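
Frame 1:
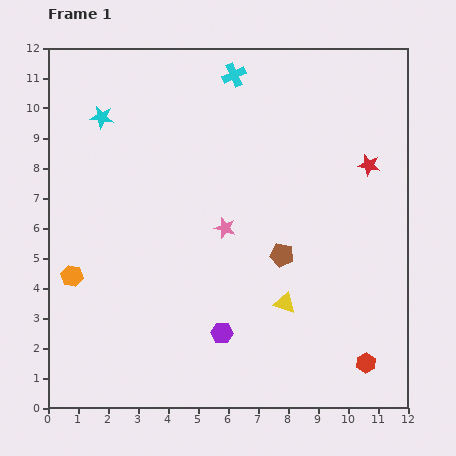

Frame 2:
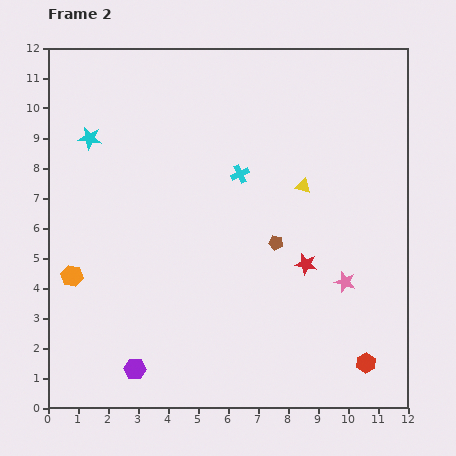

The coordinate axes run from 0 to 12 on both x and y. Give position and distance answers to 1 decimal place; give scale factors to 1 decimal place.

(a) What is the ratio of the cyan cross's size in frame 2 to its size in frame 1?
0.8×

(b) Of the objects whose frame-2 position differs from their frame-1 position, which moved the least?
the brown pentagon

(moved 0.4)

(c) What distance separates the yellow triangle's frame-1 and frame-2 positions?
3.9

The yellow triangle moved from (7.9, 3.5) to (8.5, 7.4), a distance of √(0.6² + 3.9²) ≈ 3.9.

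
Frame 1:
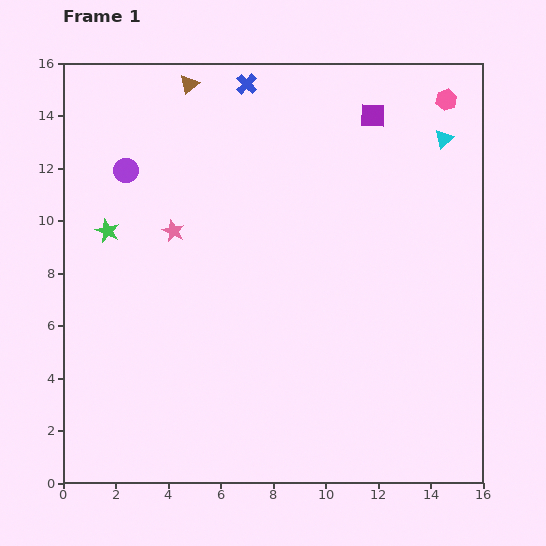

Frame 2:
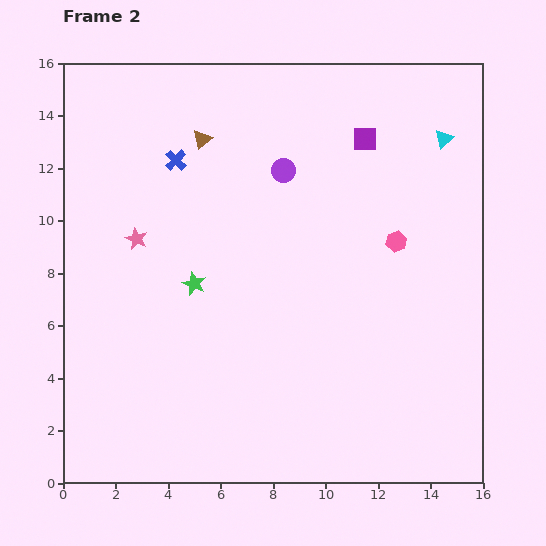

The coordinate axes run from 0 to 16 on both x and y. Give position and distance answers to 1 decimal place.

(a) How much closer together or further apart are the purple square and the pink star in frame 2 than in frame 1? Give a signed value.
+0.7

Distance in frame 1: 8.8. Distance in frame 2: 9.5.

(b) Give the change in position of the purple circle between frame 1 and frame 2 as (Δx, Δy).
(6.0, 0.0)

The purple circle was at (2.4, 11.9) in frame 1 and (8.4, 11.9) in frame 2.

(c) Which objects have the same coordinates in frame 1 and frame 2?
the cyan triangle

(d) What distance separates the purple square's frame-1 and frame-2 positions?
0.9

The purple square moved from (11.8, 14.0) to (11.5, 13.1), a distance of √(0.3² + 0.9²) ≈ 0.9.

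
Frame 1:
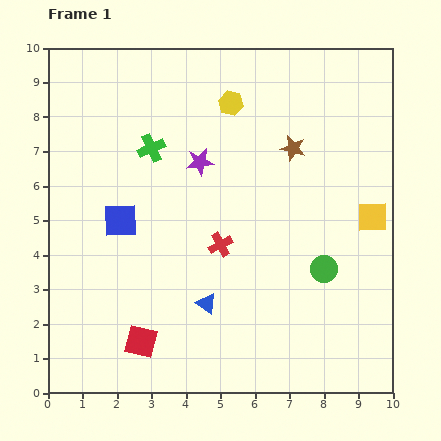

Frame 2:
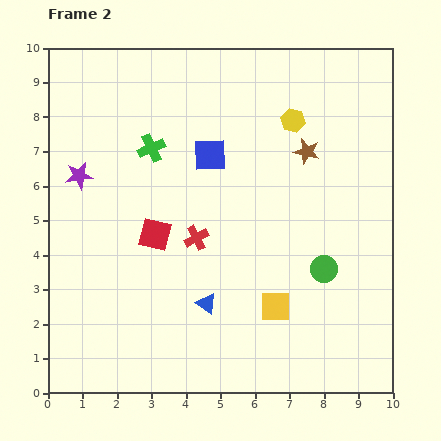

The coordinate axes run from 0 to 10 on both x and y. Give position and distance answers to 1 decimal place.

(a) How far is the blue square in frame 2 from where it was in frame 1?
3.2

The blue square moved from (2.1, 5.0) to (4.7, 6.9), a distance of √(2.6² + 1.9²) ≈ 3.2.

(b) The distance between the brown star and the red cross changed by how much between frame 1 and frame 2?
+0.6

Distance in frame 1: 3.5. Distance in frame 2: 4.1.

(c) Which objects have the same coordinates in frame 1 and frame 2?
the green circle, the blue triangle, the green cross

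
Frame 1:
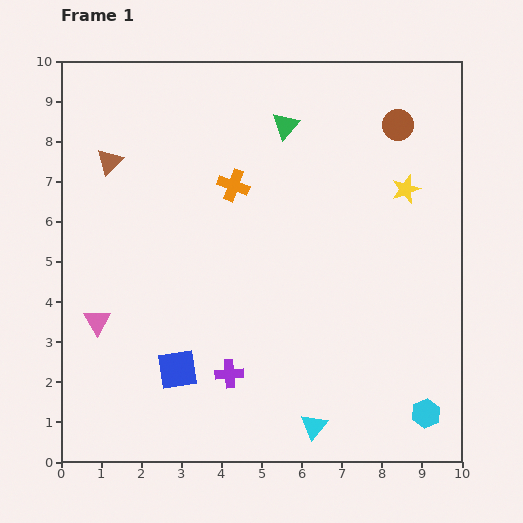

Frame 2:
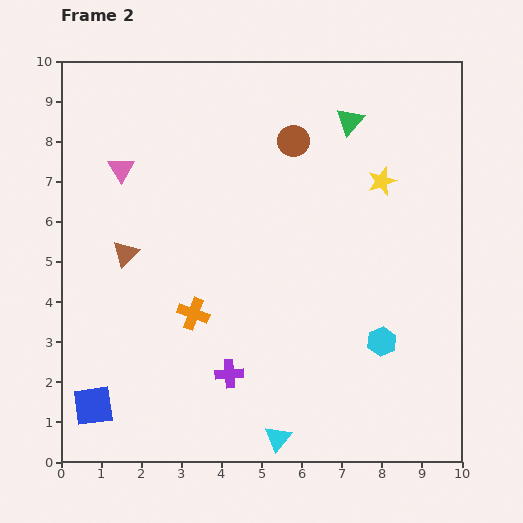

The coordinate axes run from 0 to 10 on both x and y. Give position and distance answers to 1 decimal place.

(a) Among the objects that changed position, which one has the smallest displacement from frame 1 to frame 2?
the yellow star

(moved 0.6)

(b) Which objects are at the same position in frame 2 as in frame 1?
the purple cross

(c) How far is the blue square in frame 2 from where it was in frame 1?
2.3

The blue square moved from (2.9, 2.3) to (0.8, 1.4), a distance of √(2.1² + 0.9²) ≈ 2.3.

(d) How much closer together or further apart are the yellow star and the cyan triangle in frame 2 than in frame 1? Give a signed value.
+0.6

Distance in frame 1: 6.3. Distance in frame 2: 6.9.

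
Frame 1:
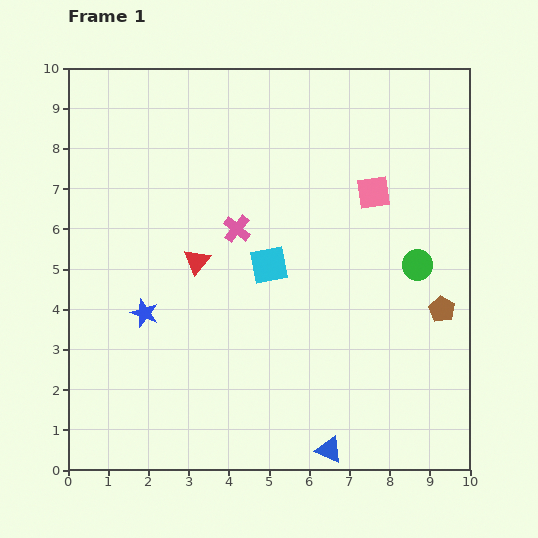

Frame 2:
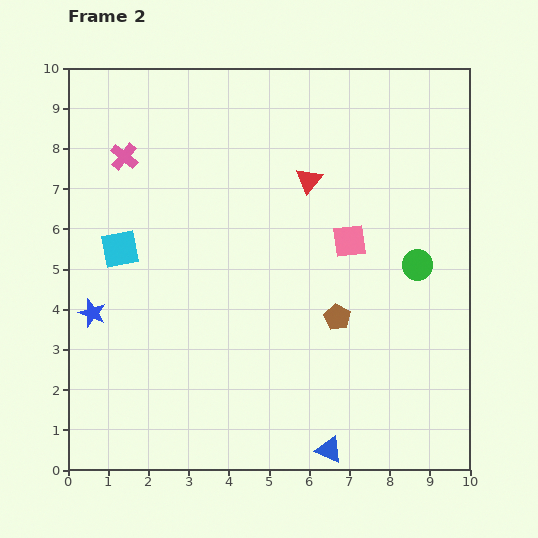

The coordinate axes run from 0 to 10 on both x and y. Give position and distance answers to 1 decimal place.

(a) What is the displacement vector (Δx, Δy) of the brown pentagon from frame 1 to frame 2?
(-2.6, -0.2)

The brown pentagon was at (9.3, 4.0) in frame 1 and (6.7, 3.8) in frame 2.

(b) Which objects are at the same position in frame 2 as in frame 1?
the green circle, the blue triangle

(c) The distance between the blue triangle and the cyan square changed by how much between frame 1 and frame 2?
+2.4

Distance in frame 1: 4.8. Distance in frame 2: 7.2.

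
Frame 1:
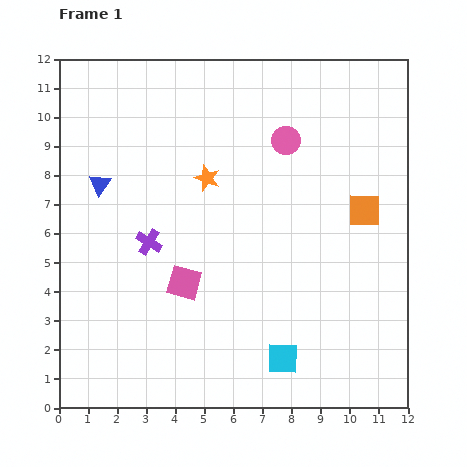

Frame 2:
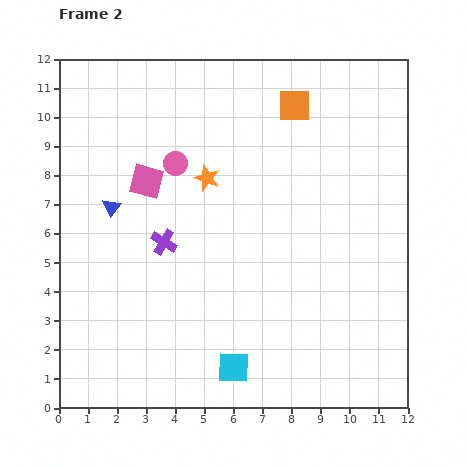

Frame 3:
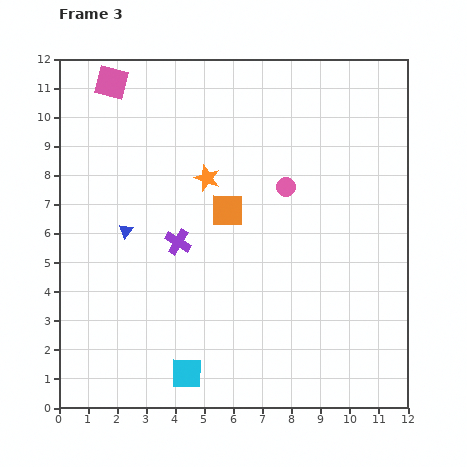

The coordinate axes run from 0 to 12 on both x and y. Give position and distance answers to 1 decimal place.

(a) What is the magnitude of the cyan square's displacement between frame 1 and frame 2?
1.7

The cyan square moved from (7.7, 1.7) to (6.0, 1.4), a distance of √(1.7² + 0.3²) ≈ 1.7.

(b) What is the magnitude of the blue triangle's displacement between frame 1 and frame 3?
1.8

The blue triangle moved from (1.4, 7.7) to (2.3, 6.1), a distance of √(0.9² + 1.6²) ≈ 1.8.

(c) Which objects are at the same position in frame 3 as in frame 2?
the orange star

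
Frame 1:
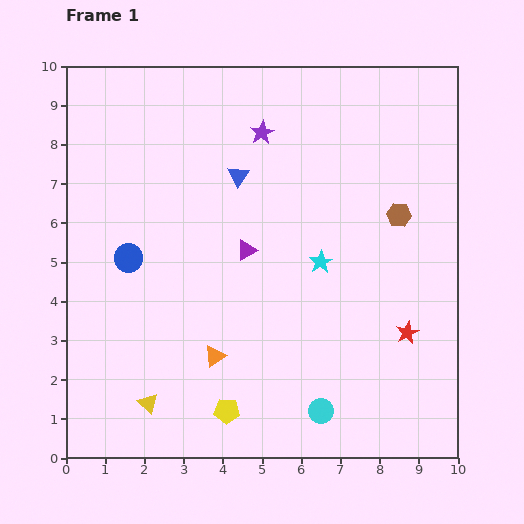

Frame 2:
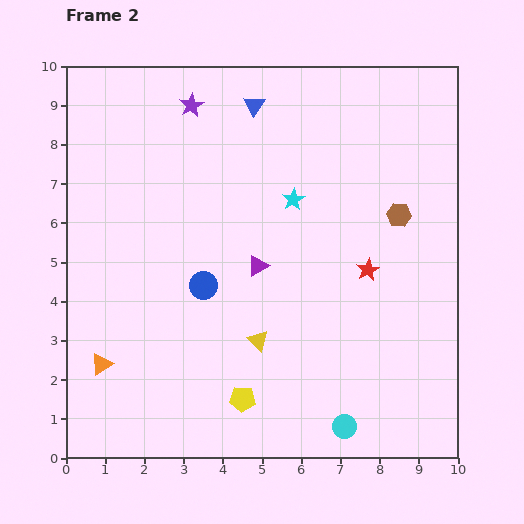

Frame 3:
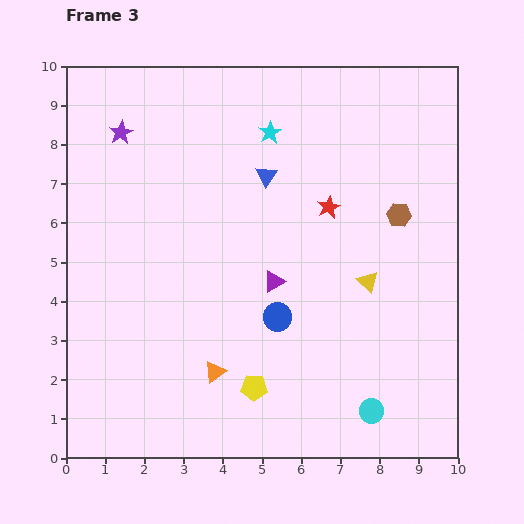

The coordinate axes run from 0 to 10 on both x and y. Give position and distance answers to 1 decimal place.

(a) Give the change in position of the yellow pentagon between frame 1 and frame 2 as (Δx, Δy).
(0.4, 0.3)

The yellow pentagon was at (4.1, 1.2) in frame 1 and (4.5, 1.5) in frame 2.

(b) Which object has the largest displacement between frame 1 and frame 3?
the yellow triangle

(moved 6.4; next 4.1)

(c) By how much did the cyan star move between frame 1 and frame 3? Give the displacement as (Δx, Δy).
(-1.3, 3.3)

The cyan star was at (6.5, 5.0) in frame 1 and (5.2, 8.3) in frame 3.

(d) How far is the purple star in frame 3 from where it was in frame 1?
3.6

The purple star moved from (5.0, 8.3) to (1.4, 8.3), a distance of √(3.6² + 0.0²) ≈ 3.6.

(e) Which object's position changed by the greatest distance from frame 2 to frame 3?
the yellow triangle

(moved 3.2; next 2.9)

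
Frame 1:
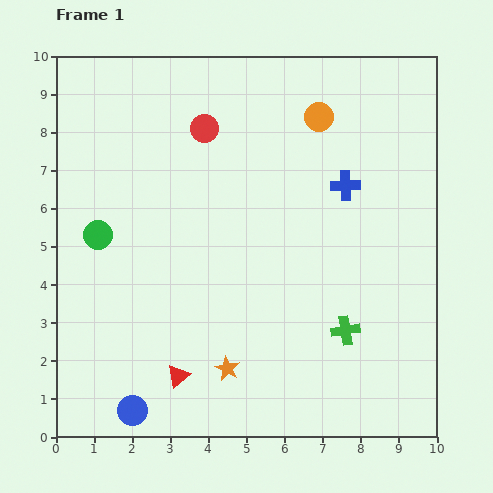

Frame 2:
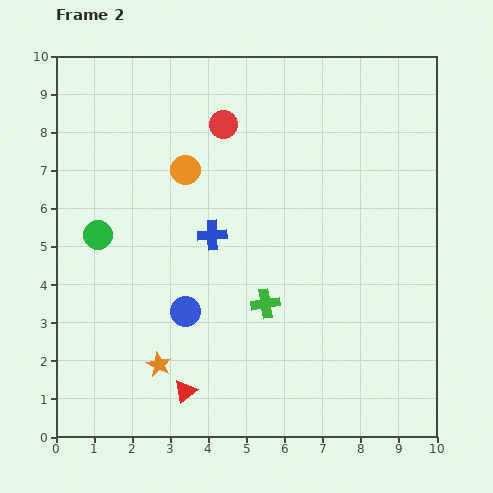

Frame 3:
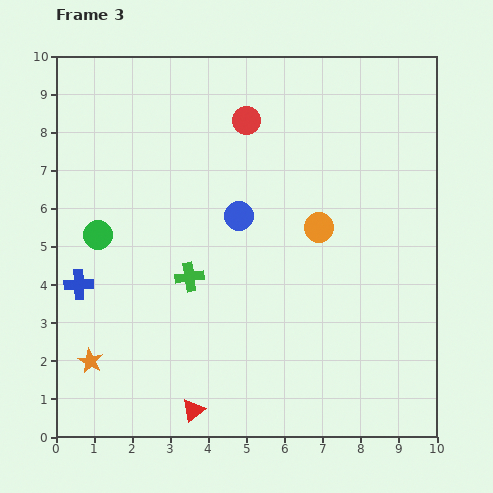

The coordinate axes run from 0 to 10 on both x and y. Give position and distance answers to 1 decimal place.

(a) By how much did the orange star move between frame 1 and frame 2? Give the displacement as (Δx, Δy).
(-1.8, 0.1)

The orange star was at (4.5, 1.8) in frame 1 and (2.7, 1.9) in frame 2.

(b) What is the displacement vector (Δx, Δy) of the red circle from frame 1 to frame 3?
(1.1, 0.2)

The red circle was at (3.9, 8.1) in frame 1 and (5.0, 8.3) in frame 3.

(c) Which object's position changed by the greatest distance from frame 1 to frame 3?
the blue cross

(moved 7.5; next 5.8)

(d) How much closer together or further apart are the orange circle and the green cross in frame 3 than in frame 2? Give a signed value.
-0.5

Distance in frame 2: 4.1. Distance in frame 3: 3.6.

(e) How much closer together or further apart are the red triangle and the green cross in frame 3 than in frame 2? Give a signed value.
+0.4

Distance in frame 2: 3.1. Distance in frame 3: 3.5.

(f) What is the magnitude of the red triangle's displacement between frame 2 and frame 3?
0.5

The red triangle moved from (3.4, 1.2) to (3.6, 0.7), a distance of √(0.2² + 0.5²) ≈ 0.5.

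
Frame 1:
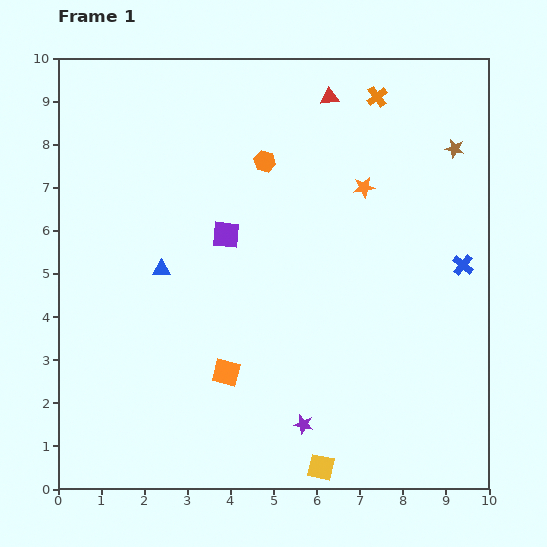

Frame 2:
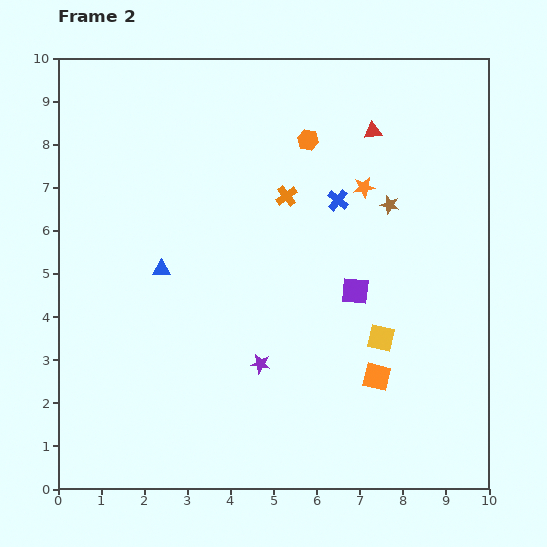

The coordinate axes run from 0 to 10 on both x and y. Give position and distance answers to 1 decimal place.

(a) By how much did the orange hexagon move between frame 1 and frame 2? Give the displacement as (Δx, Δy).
(1.0, 0.5)

The orange hexagon was at (4.8, 7.6) in frame 1 and (5.8, 8.1) in frame 2.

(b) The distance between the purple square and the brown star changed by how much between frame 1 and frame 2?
-3.5

Distance in frame 1: 5.7. Distance in frame 2: 2.2.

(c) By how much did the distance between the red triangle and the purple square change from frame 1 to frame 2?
-0.3

Distance in frame 1: 4.0. Distance in frame 2: 3.7.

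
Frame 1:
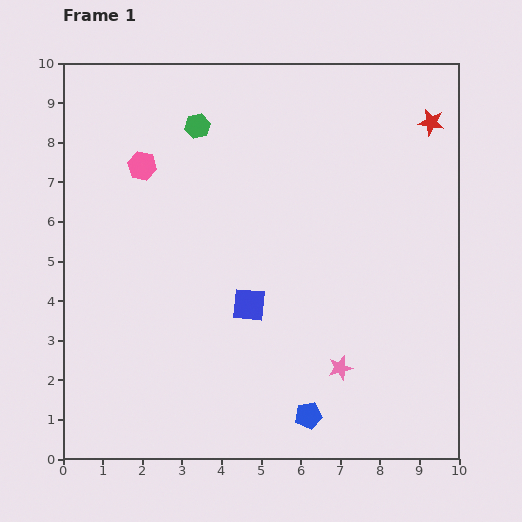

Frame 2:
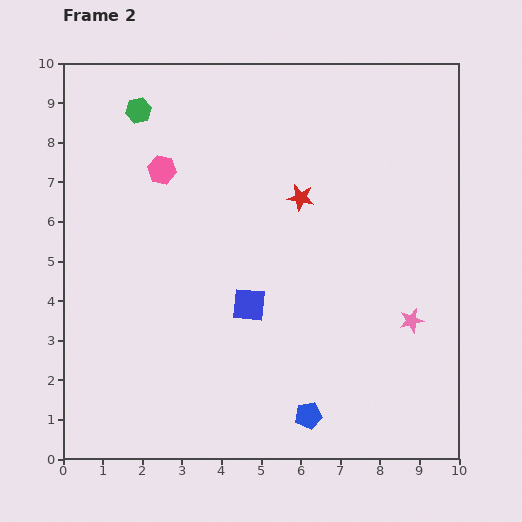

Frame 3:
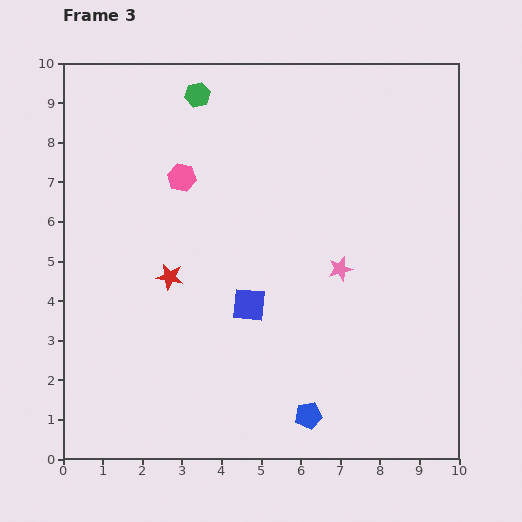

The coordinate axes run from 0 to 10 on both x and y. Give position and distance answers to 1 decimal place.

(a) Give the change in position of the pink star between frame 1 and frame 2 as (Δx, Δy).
(1.8, 1.2)

The pink star was at (7.0, 2.3) in frame 1 and (8.8, 3.5) in frame 2.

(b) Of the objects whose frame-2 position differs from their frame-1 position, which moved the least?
the pink hexagon

(moved 0.5)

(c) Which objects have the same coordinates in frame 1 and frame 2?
the blue square, the blue pentagon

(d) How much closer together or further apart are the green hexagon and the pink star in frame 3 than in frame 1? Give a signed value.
-1.4

Distance in frame 1: 7.1. Distance in frame 3: 5.7.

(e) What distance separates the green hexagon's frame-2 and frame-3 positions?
1.6

The green hexagon moved from (1.9, 8.8) to (3.4, 9.2), a distance of √(1.5² + 0.4²) ≈ 1.6.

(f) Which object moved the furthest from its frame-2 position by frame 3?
the red star

(moved 3.9; next 2.2)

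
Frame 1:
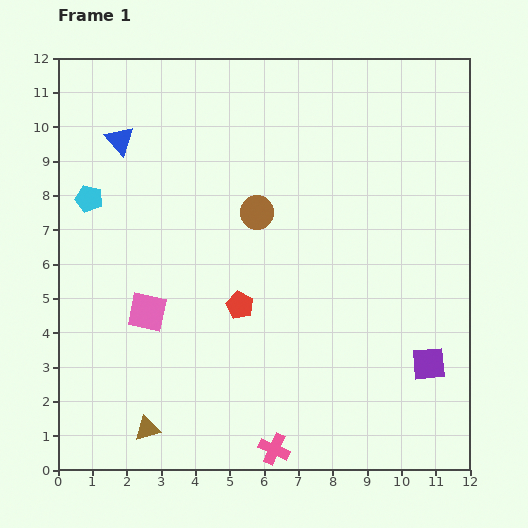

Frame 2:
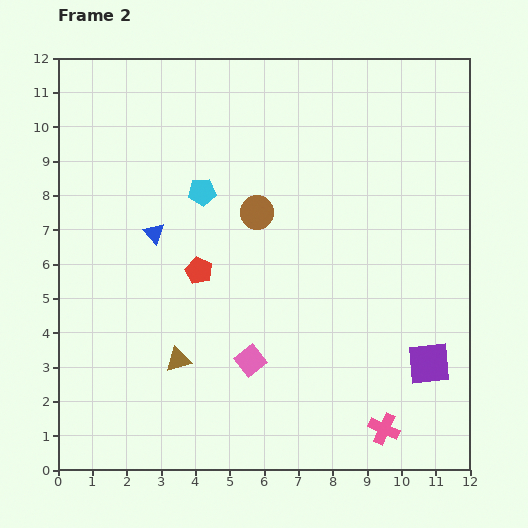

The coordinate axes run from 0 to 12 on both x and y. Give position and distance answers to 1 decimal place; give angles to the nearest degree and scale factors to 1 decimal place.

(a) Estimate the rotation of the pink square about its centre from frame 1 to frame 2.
39° clockwise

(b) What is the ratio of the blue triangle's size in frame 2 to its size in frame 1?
0.7×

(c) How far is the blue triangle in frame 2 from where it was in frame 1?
2.9

The blue triangle moved from (1.8, 9.6) to (2.8, 6.9), a distance of √(1.0² + 2.7²) ≈ 2.9.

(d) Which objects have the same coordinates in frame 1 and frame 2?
the purple square, the brown circle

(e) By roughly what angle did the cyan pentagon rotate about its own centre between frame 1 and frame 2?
21° counter-clockwise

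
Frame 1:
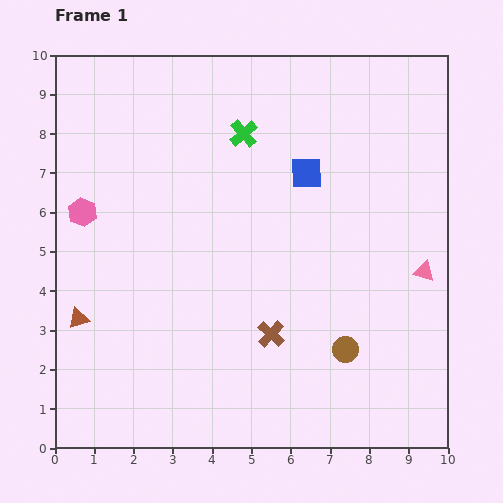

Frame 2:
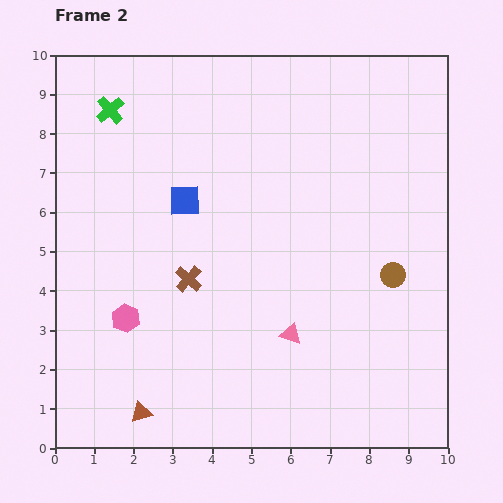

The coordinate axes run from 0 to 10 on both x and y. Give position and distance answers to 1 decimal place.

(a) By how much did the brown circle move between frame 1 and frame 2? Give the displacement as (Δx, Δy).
(1.2, 1.9)

The brown circle was at (7.4, 2.5) in frame 1 and (8.6, 4.4) in frame 2.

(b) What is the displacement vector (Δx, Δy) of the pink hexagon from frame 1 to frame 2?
(1.1, -2.7)

The pink hexagon was at (0.7, 6.0) in frame 1 and (1.8, 3.3) in frame 2.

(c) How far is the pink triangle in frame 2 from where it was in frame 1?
3.8

The pink triangle moved from (9.4, 4.5) to (6.0, 2.9), a distance of √(3.4² + 1.6²) ≈ 3.8.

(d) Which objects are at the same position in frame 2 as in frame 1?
none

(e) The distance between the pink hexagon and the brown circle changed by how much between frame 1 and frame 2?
-0.7

Distance in frame 1: 7.6. Distance in frame 2: 6.9.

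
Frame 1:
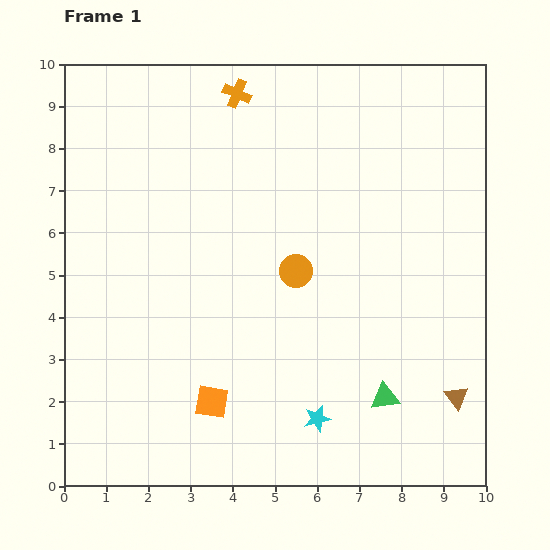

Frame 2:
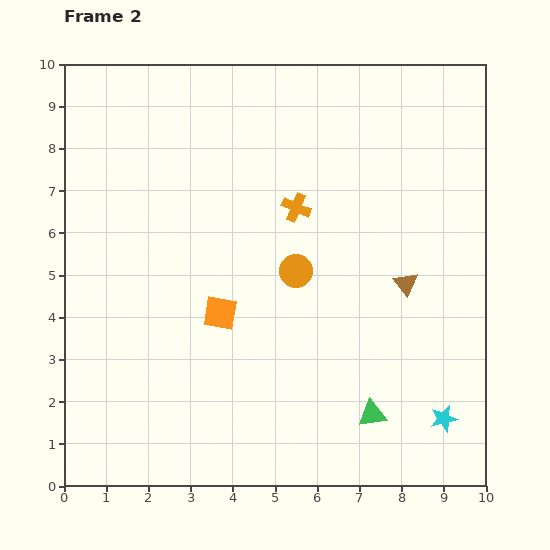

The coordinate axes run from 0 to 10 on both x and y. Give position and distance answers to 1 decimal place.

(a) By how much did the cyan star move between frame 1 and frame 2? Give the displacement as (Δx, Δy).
(3.0, 0.0)

The cyan star was at (6.0, 1.6) in frame 1 and (9.0, 1.6) in frame 2.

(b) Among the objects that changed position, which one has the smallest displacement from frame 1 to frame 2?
the green triangle

(moved 0.5)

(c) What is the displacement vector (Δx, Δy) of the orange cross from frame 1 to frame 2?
(1.4, -2.7)

The orange cross was at (4.1, 9.3) in frame 1 and (5.5, 6.6) in frame 2.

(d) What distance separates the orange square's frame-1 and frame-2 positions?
2.1

The orange square moved from (3.5, 2.0) to (3.7, 4.1), a distance of √(0.2² + 2.1²) ≈ 2.1.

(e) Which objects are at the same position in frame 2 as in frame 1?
the orange circle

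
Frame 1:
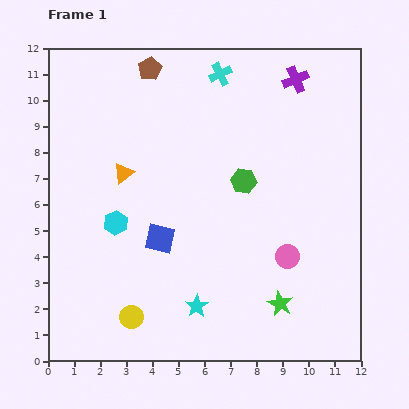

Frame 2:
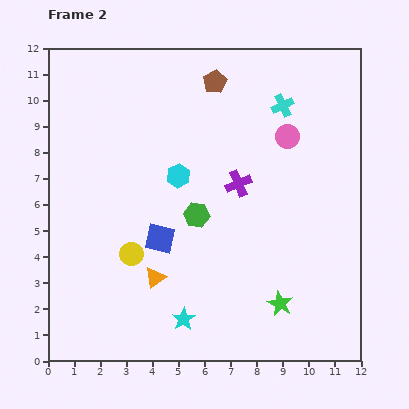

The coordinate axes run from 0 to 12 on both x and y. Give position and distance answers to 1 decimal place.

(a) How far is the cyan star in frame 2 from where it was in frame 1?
0.7

The cyan star moved from (5.7, 2.1) to (5.2, 1.6), a distance of √(0.5² + 0.5²) ≈ 0.7.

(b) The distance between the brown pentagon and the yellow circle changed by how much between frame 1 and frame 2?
-2.2

Distance in frame 1: 9.5. Distance in frame 2: 7.3.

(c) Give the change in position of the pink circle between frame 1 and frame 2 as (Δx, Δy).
(0.0, 4.6)

The pink circle was at (9.2, 4.0) in frame 1 and (9.2, 8.6) in frame 2.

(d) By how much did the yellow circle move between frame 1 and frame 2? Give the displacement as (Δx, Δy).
(0.0, 2.4)

The yellow circle was at (3.2, 1.7) in frame 1 and (3.2, 4.1) in frame 2.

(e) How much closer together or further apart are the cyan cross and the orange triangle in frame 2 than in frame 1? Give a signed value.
+2.9

Distance in frame 1: 5.3. Distance in frame 2: 8.2.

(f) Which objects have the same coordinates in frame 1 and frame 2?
the green star, the blue square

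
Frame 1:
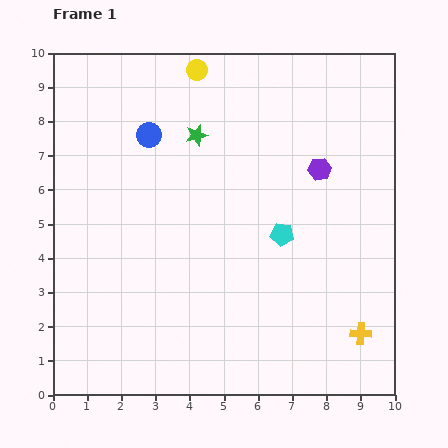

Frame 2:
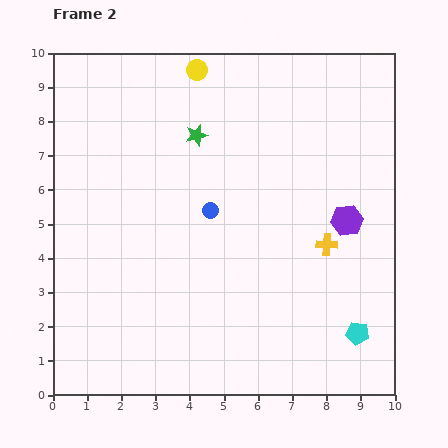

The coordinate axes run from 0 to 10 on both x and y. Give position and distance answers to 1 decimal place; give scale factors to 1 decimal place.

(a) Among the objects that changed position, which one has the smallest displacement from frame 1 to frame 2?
the purple hexagon

(moved 1.7)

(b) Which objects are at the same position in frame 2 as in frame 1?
the yellow circle, the green star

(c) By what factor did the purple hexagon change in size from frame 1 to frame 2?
1.4×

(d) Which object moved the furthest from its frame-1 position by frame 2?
the cyan pentagon

(moved 3.6; next 2.8)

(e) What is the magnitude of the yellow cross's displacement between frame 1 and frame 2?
2.8

The yellow cross moved from (9.0, 1.8) to (8.0, 4.4), a distance of √(1.0² + 2.6²) ≈ 2.8.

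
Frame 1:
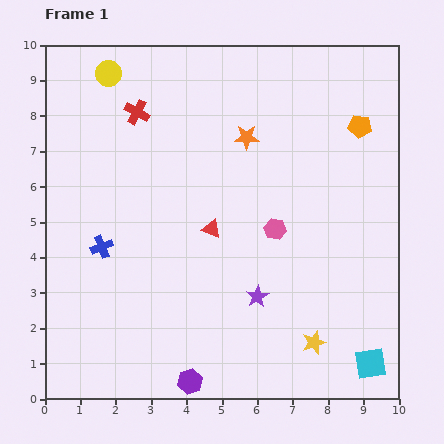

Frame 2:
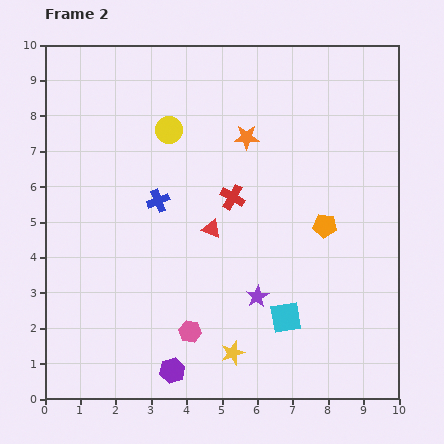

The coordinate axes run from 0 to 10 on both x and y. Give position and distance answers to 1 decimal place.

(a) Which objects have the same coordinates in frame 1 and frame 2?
the orange star, the purple star, the red triangle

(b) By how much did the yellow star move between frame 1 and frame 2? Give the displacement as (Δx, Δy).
(-2.3, -0.3)

The yellow star was at (7.6, 1.6) in frame 1 and (5.3, 1.3) in frame 2.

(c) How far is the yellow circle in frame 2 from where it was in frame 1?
2.3

The yellow circle moved from (1.8, 9.2) to (3.5, 7.6), a distance of √(1.7² + 1.6²) ≈ 2.3.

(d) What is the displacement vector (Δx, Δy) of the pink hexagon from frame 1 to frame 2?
(-2.4, -2.9)

The pink hexagon was at (6.5, 4.8) in frame 1 and (4.1, 1.9) in frame 2.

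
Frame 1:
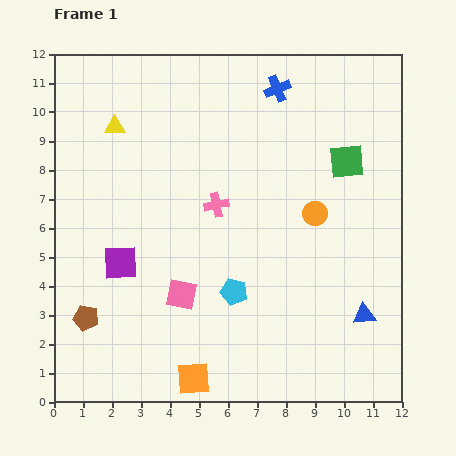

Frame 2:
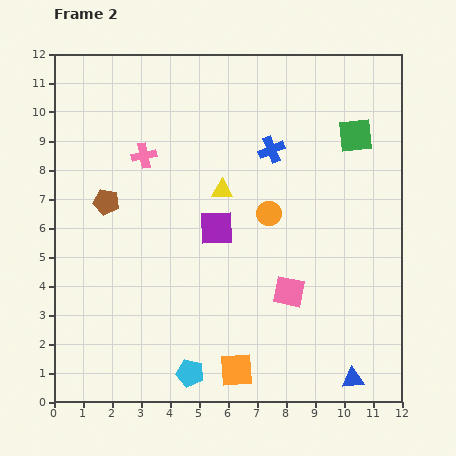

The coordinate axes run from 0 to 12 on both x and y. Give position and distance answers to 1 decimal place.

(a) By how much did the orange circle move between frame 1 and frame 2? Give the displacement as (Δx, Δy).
(-1.6, 0.0)

The orange circle was at (9.0, 6.5) in frame 1 and (7.4, 6.5) in frame 2.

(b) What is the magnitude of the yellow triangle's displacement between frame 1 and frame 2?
4.3

The yellow triangle moved from (2.1, 9.5) to (5.8, 7.3), a distance of √(3.7² + 2.2²) ≈ 4.3.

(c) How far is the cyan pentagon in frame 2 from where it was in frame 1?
3.2

The cyan pentagon moved from (6.2, 3.8) to (4.7, 1.0), a distance of √(1.5² + 2.8²) ≈ 3.2.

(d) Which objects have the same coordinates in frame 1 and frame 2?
none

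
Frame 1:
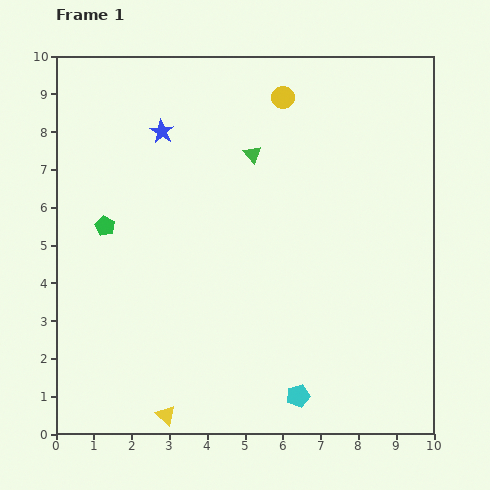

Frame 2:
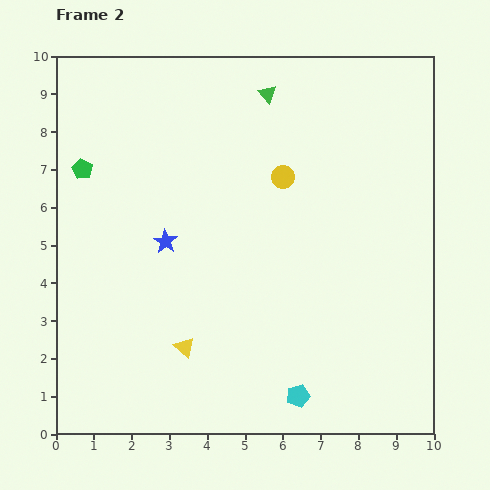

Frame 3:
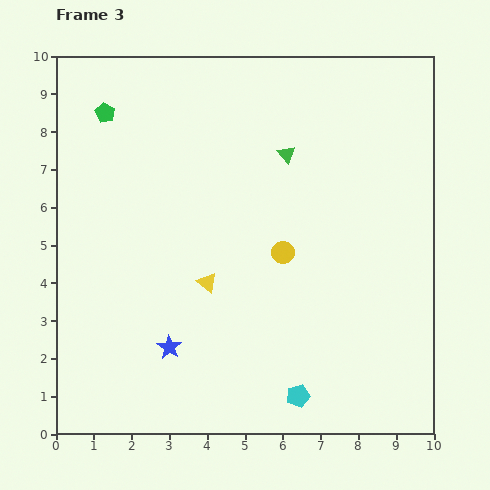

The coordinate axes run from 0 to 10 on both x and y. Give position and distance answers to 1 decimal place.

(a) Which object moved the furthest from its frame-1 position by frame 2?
the blue star

(moved 2.9; next 2.1)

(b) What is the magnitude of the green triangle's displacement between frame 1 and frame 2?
1.6

The green triangle moved from (5.2, 7.4) to (5.6, 9.0), a distance of √(0.4² + 1.6²) ≈ 1.6.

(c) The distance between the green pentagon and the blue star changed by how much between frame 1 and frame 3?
+3.5

Distance in frame 1: 2.9. Distance in frame 3: 6.4.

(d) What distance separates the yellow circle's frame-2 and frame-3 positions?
2.0

The yellow circle moved from (6.0, 6.8) to (6.0, 4.8), a distance of √(0.0² + 2.0²) ≈ 2.0.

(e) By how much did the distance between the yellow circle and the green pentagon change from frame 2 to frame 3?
+0.7

Distance in frame 2: 5.3. Distance in frame 3: 6.0.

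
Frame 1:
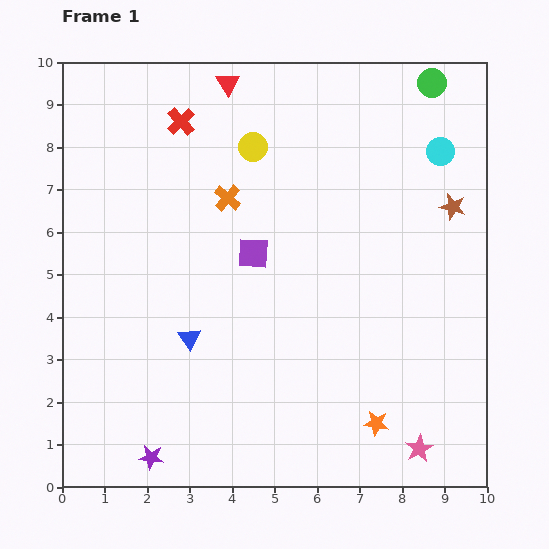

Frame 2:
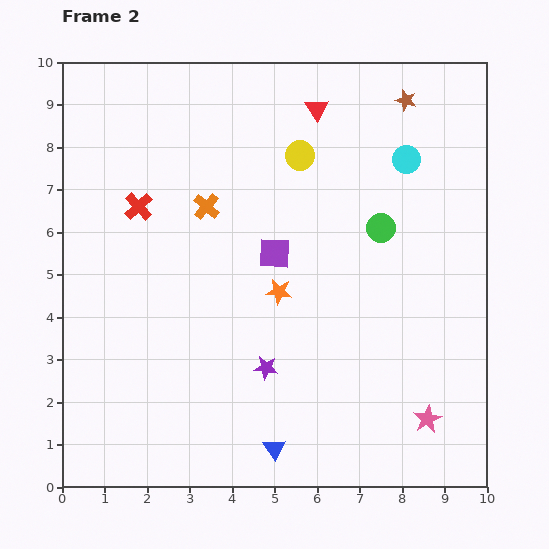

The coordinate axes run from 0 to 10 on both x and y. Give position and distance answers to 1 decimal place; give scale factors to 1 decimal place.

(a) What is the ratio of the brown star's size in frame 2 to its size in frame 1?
0.8×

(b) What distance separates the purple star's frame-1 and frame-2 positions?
3.4

The purple star moved from (2.1, 0.7) to (4.8, 2.8), a distance of √(2.7² + 2.1²) ≈ 3.4.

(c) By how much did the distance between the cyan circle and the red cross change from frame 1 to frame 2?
+0.3

Distance in frame 1: 6.1. Distance in frame 2: 6.4.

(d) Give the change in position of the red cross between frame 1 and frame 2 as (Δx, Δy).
(-1.0, -2.0)

The red cross was at (2.8, 8.6) in frame 1 and (1.8, 6.6) in frame 2.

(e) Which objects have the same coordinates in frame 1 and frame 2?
none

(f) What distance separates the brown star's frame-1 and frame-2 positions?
2.7

The brown star moved from (9.2, 6.6) to (8.1, 9.1), a distance of √(1.1² + 2.5²) ≈ 2.7.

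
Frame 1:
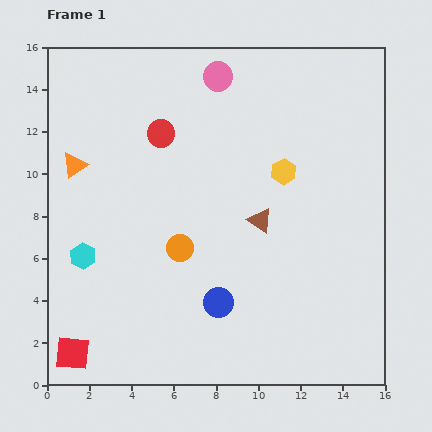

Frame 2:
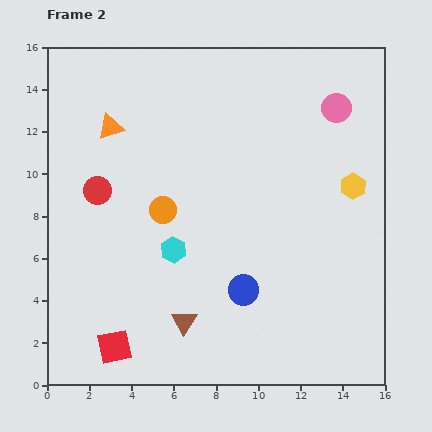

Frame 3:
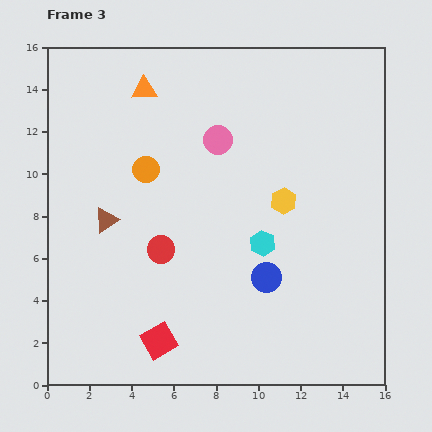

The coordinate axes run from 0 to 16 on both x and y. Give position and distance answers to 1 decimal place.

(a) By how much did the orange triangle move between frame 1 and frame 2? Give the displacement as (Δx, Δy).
(1.7, 1.8)

The orange triangle was at (1.3, 10.4) in frame 1 and (3.0, 12.2) in frame 2.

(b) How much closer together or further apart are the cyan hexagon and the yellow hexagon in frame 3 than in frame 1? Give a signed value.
-8.1

Distance in frame 1: 10.3. Distance in frame 3: 2.2.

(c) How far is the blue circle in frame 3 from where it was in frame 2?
1.3

The blue circle moved from (9.3, 4.5) to (10.4, 5.1), a distance of √(1.1² + 0.6²) ≈ 1.3.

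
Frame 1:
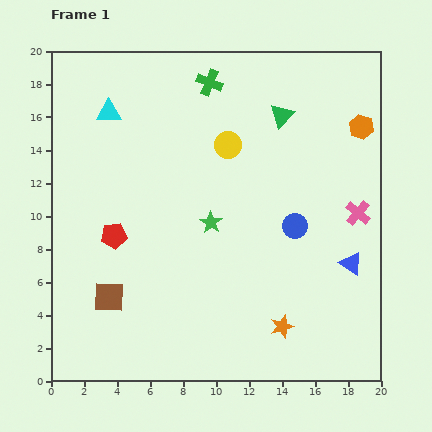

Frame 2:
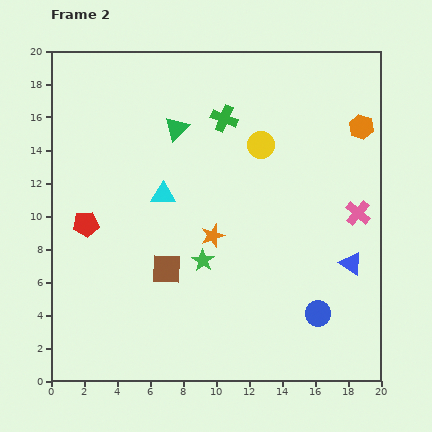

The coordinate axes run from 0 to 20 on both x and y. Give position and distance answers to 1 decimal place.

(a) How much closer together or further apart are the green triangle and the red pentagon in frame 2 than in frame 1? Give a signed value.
-4.5

Distance in frame 1: 12.5. Distance in frame 2: 8.0.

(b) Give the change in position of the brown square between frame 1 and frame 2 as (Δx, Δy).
(3.5, 1.7)

The brown square was at (3.5, 5.1) in frame 1 and (7.0, 6.8) in frame 2.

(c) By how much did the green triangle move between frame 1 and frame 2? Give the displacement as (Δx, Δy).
(-6.4, -0.8)

The green triangle was at (14.0, 16.1) in frame 1 and (7.6, 15.3) in frame 2.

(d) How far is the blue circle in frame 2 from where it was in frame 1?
5.5

The blue circle moved from (14.8, 9.4) to (16.2, 4.1), a distance of √(1.4² + 5.3²) ≈ 5.5.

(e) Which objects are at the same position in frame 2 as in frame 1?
the pink cross, the orange hexagon, the blue triangle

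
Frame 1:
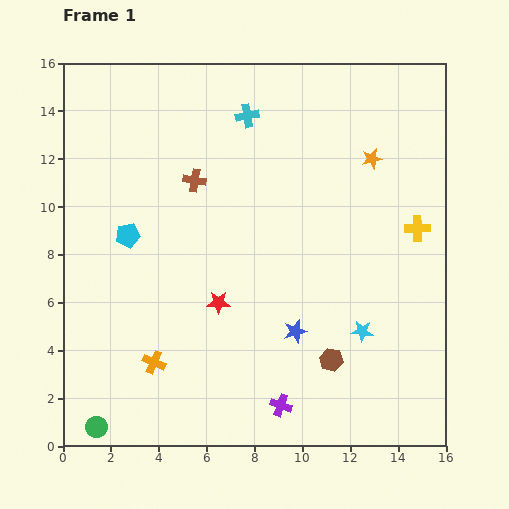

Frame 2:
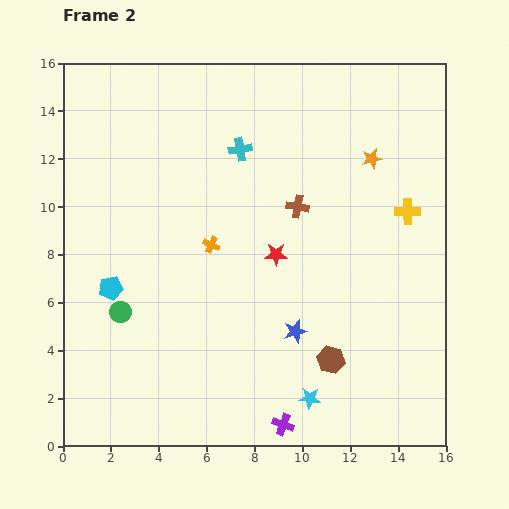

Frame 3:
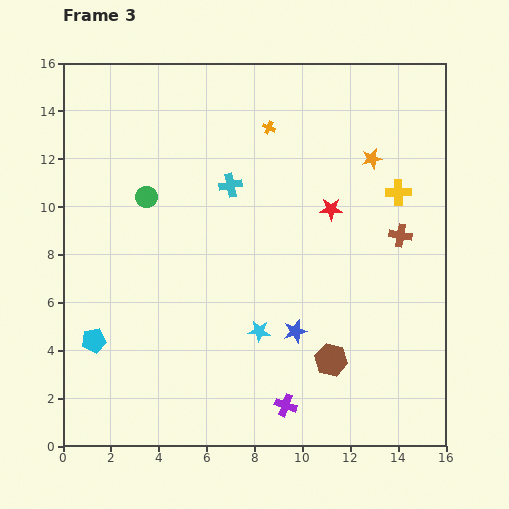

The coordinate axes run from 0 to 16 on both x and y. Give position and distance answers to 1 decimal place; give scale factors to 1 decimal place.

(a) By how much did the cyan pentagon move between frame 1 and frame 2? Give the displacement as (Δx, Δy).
(-0.7, -2.2)

The cyan pentagon was at (2.7, 8.8) in frame 1 and (2.0, 6.6) in frame 2.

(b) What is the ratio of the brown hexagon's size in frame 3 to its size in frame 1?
1.4×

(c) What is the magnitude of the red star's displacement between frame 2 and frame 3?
3.0

The red star moved from (8.9, 8.0) to (11.2, 9.9), a distance of √(2.3² + 1.9²) ≈ 3.0.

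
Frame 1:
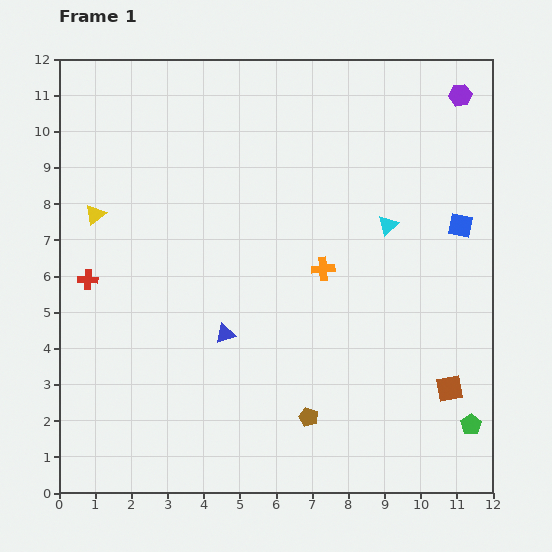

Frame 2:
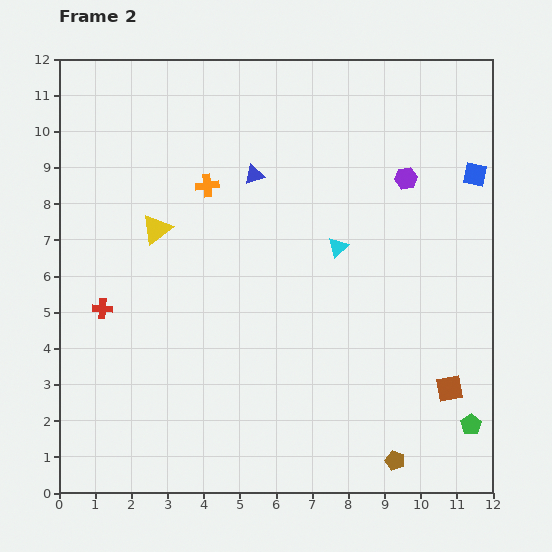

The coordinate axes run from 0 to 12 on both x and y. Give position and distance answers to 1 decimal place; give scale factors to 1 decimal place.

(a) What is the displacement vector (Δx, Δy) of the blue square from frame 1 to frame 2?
(0.4, 1.4)

The blue square was at (11.1, 7.4) in frame 1 and (11.5, 8.8) in frame 2.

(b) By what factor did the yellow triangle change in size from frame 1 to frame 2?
1.5×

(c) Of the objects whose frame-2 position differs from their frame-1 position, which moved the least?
the red cross

(moved 0.9)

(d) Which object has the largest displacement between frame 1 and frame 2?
the blue triangle

(moved 4.5; next 3.9)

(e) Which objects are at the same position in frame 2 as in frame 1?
the green pentagon, the brown square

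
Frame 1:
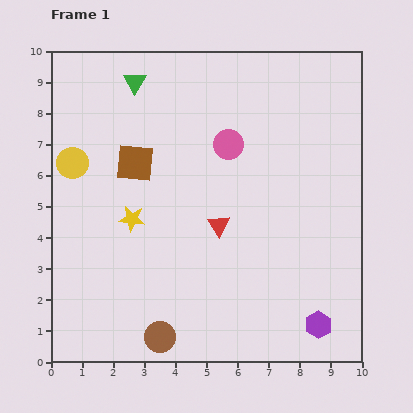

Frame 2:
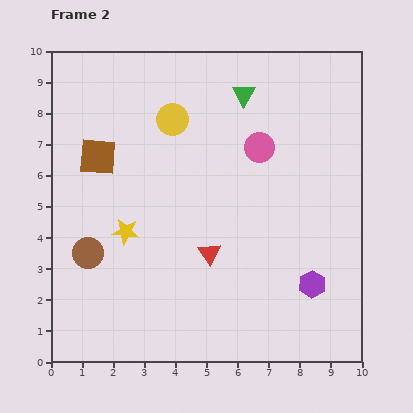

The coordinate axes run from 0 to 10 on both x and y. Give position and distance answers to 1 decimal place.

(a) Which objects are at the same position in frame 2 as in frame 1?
none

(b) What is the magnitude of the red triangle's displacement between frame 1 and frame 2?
0.9

The red triangle moved from (5.4, 4.4) to (5.1, 3.5), a distance of √(0.3² + 0.9²) ≈ 0.9.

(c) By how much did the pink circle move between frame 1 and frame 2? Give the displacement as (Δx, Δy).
(1.0, -0.1)

The pink circle was at (5.7, 7.0) in frame 1 and (6.7, 6.9) in frame 2.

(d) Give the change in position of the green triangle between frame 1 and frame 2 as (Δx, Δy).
(3.5, -0.4)

The green triangle was at (2.7, 9.0) in frame 1 and (6.2, 8.6) in frame 2.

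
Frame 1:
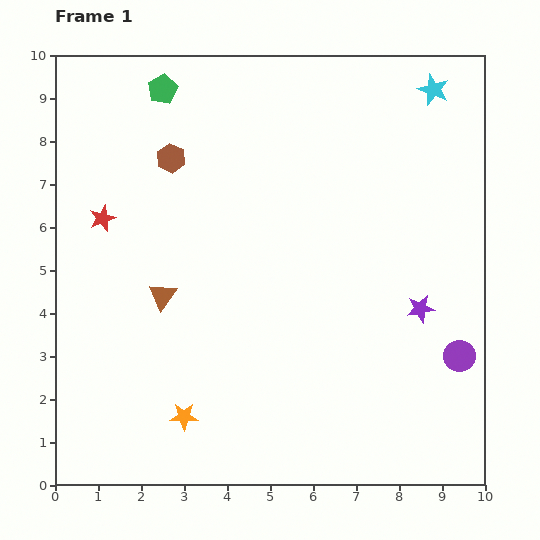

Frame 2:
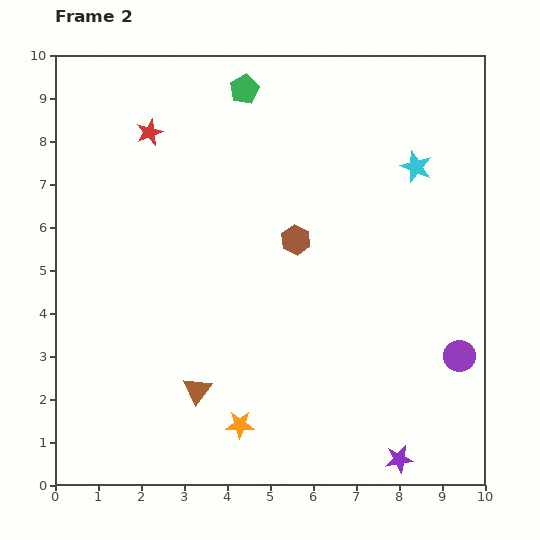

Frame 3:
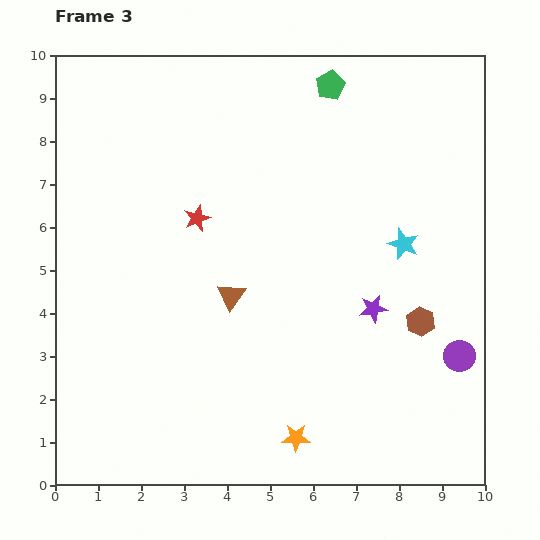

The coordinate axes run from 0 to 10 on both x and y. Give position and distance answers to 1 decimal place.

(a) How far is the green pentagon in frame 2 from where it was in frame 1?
1.9

The green pentagon moved from (2.5, 9.2) to (4.4, 9.2), a distance of √(1.9² + 0.0²) ≈ 1.9.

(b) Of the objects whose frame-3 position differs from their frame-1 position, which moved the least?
the purple star

(moved 1.1)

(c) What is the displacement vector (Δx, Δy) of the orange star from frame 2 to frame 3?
(1.3, -0.3)

The orange star was at (4.3, 1.4) in frame 2 and (5.6, 1.1) in frame 3.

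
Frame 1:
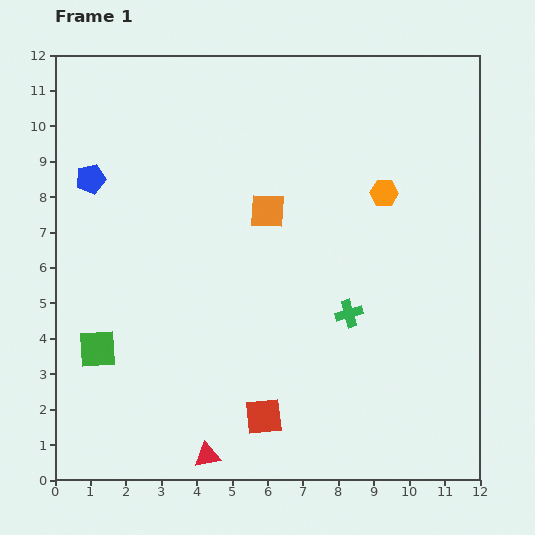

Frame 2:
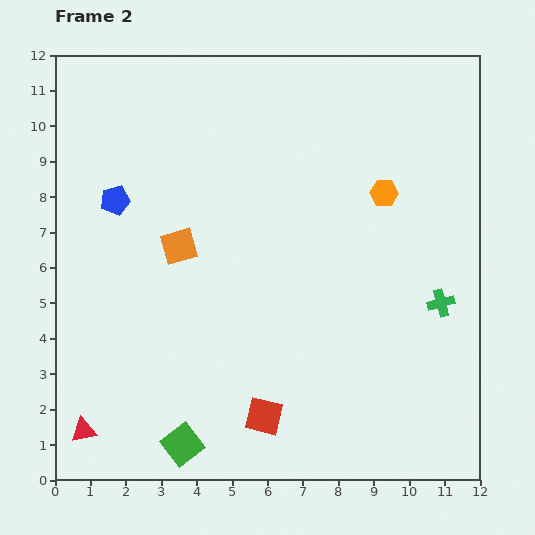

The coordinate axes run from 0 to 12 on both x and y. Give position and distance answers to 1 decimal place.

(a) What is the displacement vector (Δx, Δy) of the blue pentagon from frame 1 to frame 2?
(0.7, -0.6)

The blue pentagon was at (1.0, 8.5) in frame 1 and (1.7, 7.9) in frame 2.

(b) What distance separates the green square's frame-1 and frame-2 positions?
3.6

The green square moved from (1.2, 3.7) to (3.6, 1.0), a distance of √(2.4² + 2.7²) ≈ 3.6.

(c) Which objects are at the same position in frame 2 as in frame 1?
the orange hexagon, the red square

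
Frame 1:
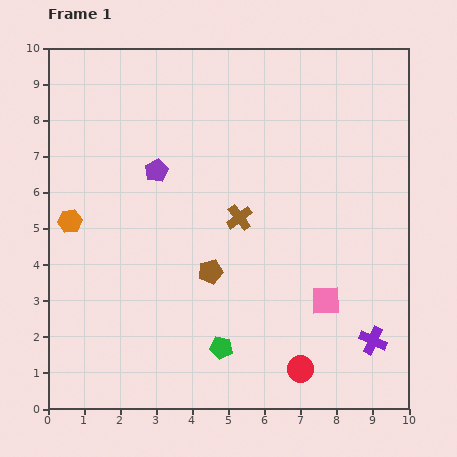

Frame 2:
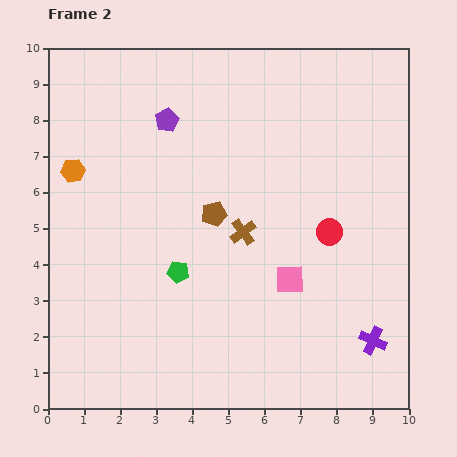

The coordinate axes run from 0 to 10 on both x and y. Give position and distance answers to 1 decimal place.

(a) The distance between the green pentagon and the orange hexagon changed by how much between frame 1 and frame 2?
-1.5

Distance in frame 1: 5.5. Distance in frame 2: 4.0.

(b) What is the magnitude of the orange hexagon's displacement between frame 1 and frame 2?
1.4

The orange hexagon moved from (0.6, 5.2) to (0.7, 6.6), a distance of √(0.1² + 1.4²) ≈ 1.4.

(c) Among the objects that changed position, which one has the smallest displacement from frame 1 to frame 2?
the brown cross

(moved 0.4)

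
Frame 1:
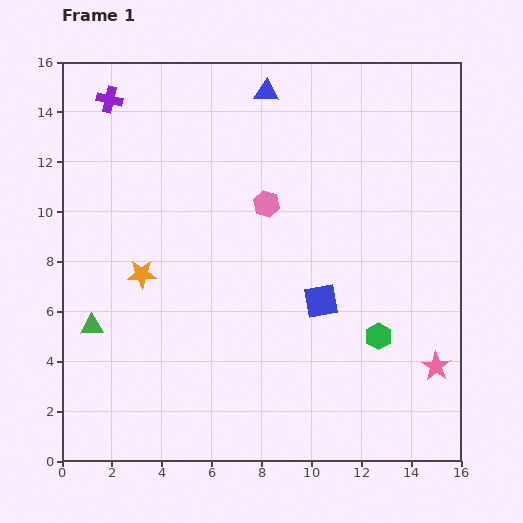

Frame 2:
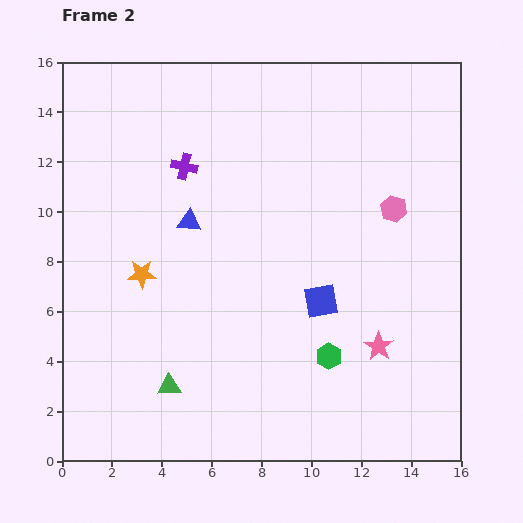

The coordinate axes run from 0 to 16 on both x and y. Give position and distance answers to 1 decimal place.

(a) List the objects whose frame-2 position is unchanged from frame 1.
the orange star, the blue square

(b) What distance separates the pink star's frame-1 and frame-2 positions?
2.4

The pink star moved from (15.0, 3.8) to (12.7, 4.6), a distance of √(2.3² + 0.8²) ≈ 2.4.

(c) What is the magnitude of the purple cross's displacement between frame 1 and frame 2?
4.0

The purple cross moved from (1.9, 14.5) to (4.9, 11.8), a distance of √(3.0² + 2.7²) ≈ 4.0.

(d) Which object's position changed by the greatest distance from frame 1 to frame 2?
the blue triangle

(moved 6.1; next 5.1)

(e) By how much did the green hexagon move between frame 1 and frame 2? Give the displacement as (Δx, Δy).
(-2.0, -0.8)

The green hexagon was at (12.7, 5.0) in frame 1 and (10.7, 4.2) in frame 2.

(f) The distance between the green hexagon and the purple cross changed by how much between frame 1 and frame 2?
-4.8

Distance in frame 1: 14.4. Distance in frame 2: 9.6.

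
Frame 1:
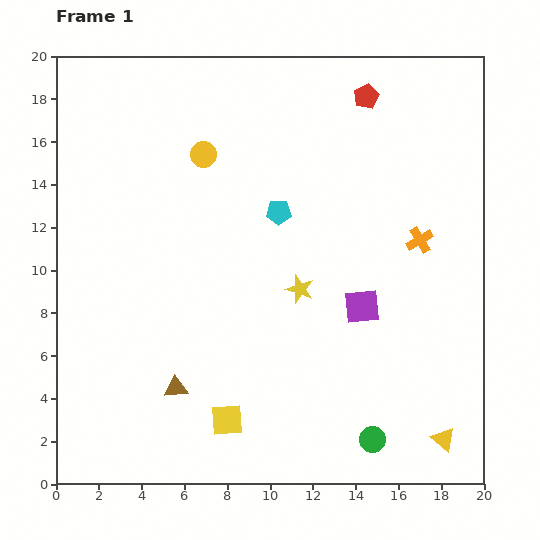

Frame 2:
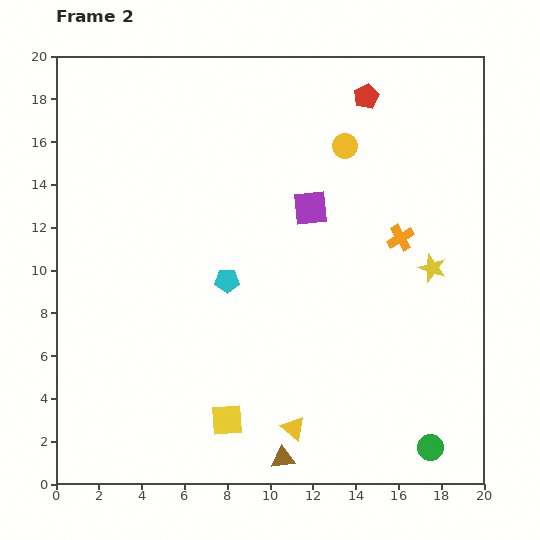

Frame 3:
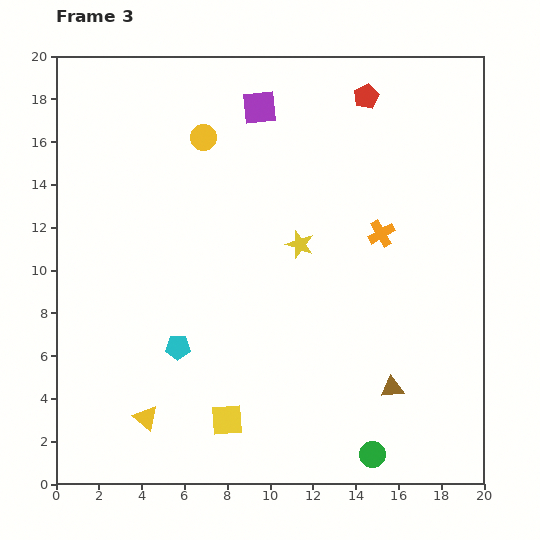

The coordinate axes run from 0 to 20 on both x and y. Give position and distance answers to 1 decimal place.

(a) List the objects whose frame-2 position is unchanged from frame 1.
the red pentagon, the yellow square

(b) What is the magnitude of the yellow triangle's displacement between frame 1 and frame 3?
13.9

The yellow triangle moved from (18.1, 2.1) to (4.2, 3.1), a distance of √(13.9² + 1.0²) ≈ 13.9.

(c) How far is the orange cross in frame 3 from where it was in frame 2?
0.9

The orange cross moved from (16.1, 11.5) to (15.2, 11.7), a distance of √(0.9² + 0.2²) ≈ 0.9.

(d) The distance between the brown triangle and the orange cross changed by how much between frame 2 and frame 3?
-4.5

Distance in frame 2: 11.7. Distance in frame 3: 7.2.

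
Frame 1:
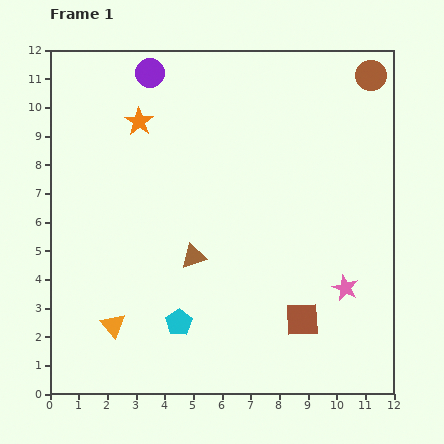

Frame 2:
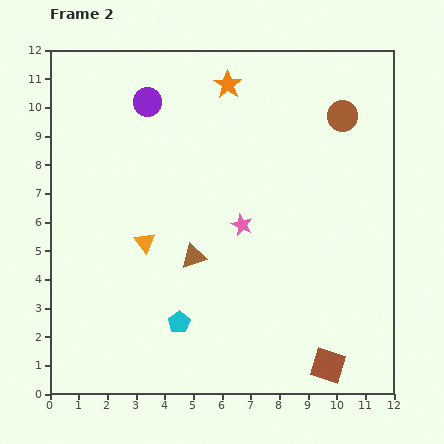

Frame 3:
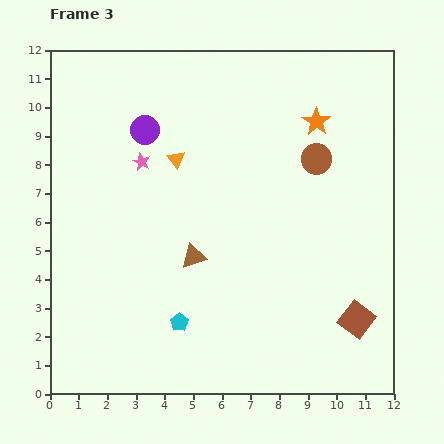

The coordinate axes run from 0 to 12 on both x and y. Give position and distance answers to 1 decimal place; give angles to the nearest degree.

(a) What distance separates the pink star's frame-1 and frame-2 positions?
4.2

The pink star moved from (10.3, 3.7) to (6.7, 5.9), a distance of √(3.6² + 2.2²) ≈ 4.2.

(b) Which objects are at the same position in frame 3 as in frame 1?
the cyan pentagon, the brown triangle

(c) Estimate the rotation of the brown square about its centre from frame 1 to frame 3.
40° clockwise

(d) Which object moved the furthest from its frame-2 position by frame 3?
the pink star

(moved 4.1; next 3.4)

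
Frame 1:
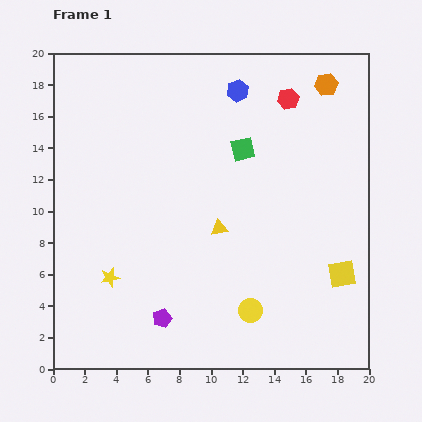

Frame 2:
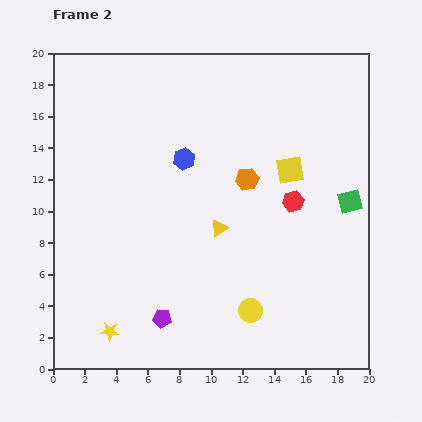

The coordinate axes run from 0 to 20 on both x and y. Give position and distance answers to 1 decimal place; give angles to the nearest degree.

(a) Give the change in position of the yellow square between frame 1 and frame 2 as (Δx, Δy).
(-3.3, 6.6)

The yellow square was at (18.3, 6.0) in frame 1 and (15.0, 12.6) in frame 2.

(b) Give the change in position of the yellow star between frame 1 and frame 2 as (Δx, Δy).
(0.0, -3.4)

The yellow star was at (3.6, 5.8) in frame 1 and (3.6, 2.4) in frame 2.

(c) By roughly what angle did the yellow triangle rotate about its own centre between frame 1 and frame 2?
25° counter-clockwise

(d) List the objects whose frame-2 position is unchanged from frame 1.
the yellow circle, the yellow triangle, the purple pentagon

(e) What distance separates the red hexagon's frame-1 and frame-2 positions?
6.5

The red hexagon moved from (14.9, 17.1) to (15.2, 10.6), a distance of √(0.3² + 6.5²) ≈ 6.5.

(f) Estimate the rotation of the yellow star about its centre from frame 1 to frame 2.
17° clockwise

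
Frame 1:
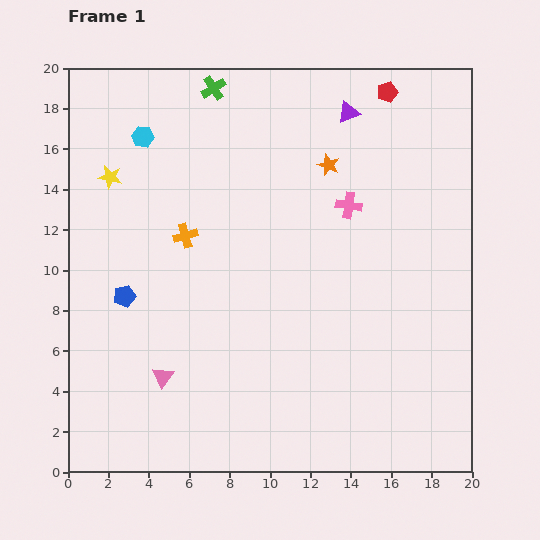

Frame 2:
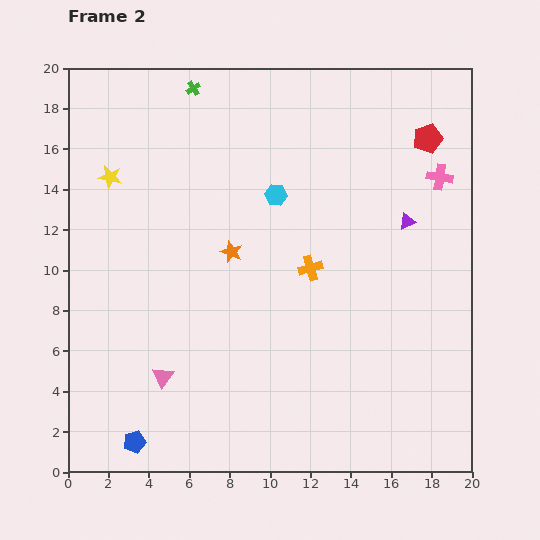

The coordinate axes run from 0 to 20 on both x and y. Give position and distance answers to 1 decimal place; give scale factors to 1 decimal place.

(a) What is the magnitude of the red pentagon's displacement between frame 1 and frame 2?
3.0

The red pentagon moved from (15.8, 18.8) to (17.8, 16.5), a distance of √(2.0² + 2.3²) ≈ 3.0.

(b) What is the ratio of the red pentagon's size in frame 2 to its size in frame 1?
1.4×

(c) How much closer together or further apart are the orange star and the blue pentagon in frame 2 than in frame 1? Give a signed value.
-1.4

Distance in frame 1: 12.0. Distance in frame 2: 10.6.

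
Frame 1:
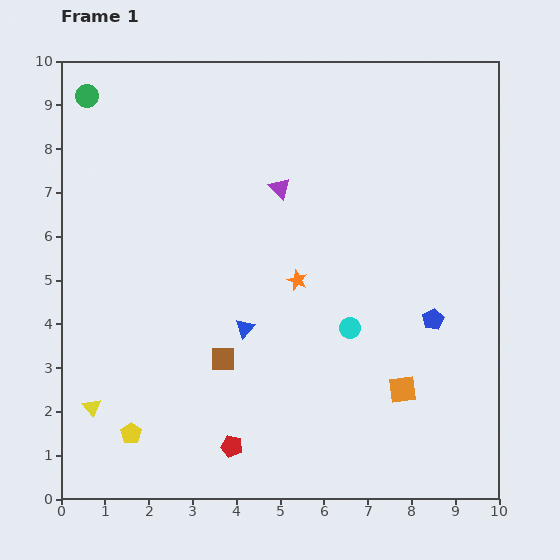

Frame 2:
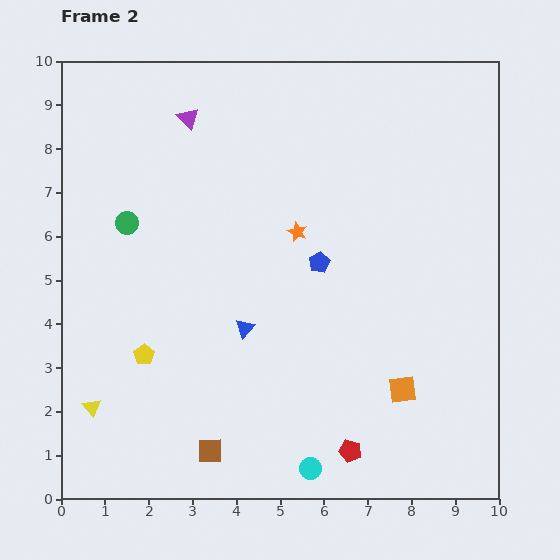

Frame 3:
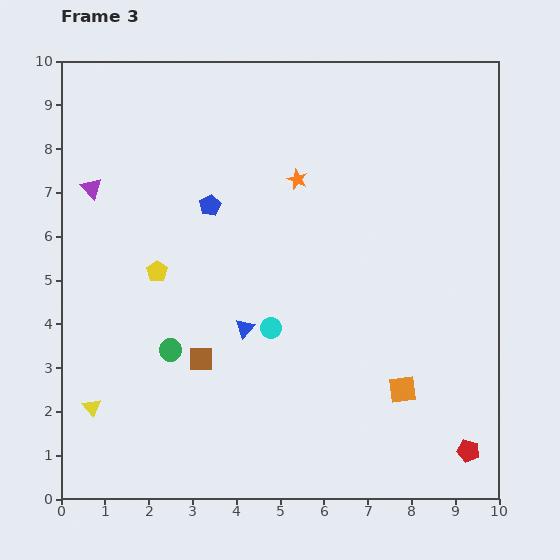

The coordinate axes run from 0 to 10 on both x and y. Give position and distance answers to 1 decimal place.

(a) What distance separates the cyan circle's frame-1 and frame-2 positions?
3.3

The cyan circle moved from (6.6, 3.9) to (5.7, 0.7), a distance of √(0.9² + 3.2²) ≈ 3.3.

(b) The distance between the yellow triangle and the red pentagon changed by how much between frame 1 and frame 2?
+2.7

Distance in frame 1: 3.3. Distance in frame 2: 6.0.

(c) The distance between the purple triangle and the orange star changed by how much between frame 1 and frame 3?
+2.6

Distance in frame 1: 2.1. Distance in frame 3: 4.7.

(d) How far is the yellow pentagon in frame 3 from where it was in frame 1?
3.7

The yellow pentagon moved from (1.6, 1.5) to (2.2, 5.2), a distance of √(0.6² + 3.7²) ≈ 3.7.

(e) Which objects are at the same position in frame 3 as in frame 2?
the blue triangle, the orange square, the yellow triangle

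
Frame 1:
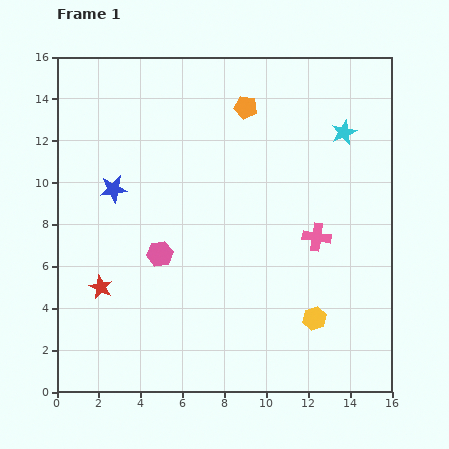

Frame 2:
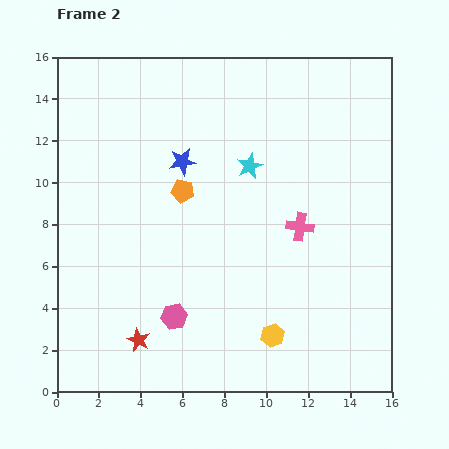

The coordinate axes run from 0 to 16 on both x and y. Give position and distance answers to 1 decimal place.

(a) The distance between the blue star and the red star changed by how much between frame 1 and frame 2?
+4.1

Distance in frame 1: 4.7. Distance in frame 2: 8.8.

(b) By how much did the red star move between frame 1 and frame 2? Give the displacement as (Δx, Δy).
(1.8, -2.5)

The red star was at (2.1, 5.0) in frame 1 and (3.9, 2.5) in frame 2.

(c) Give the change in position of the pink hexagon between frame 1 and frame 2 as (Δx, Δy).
(0.7, -3.0)

The pink hexagon was at (4.9, 6.6) in frame 1 and (5.6, 3.6) in frame 2.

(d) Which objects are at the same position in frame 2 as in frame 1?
none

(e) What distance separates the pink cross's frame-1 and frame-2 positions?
0.9

The pink cross moved from (12.4, 7.4) to (11.6, 7.9), a distance of √(0.8² + 0.5²) ≈ 0.9.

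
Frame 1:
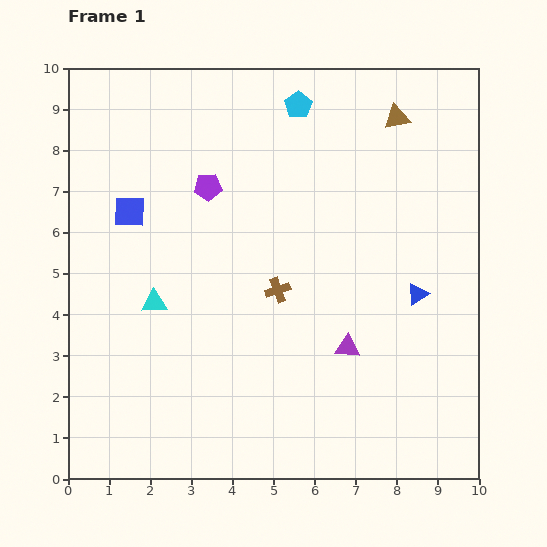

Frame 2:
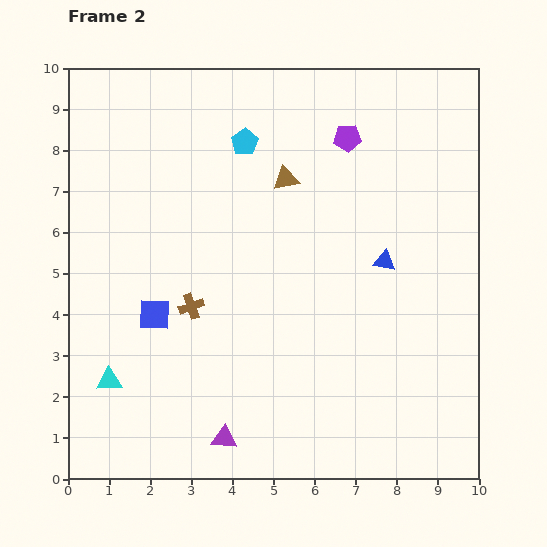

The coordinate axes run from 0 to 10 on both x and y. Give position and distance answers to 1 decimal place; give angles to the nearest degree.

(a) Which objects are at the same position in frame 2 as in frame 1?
none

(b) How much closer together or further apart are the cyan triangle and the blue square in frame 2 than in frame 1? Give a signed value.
-0.4

Distance in frame 1: 2.3. Distance in frame 2: 1.9.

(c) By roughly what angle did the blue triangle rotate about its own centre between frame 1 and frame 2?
43° clockwise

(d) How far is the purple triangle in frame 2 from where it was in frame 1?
3.7

The purple triangle moved from (6.8, 3.2) to (3.8, 1.0), a distance of √(3.0² + 2.2²) ≈ 3.7.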